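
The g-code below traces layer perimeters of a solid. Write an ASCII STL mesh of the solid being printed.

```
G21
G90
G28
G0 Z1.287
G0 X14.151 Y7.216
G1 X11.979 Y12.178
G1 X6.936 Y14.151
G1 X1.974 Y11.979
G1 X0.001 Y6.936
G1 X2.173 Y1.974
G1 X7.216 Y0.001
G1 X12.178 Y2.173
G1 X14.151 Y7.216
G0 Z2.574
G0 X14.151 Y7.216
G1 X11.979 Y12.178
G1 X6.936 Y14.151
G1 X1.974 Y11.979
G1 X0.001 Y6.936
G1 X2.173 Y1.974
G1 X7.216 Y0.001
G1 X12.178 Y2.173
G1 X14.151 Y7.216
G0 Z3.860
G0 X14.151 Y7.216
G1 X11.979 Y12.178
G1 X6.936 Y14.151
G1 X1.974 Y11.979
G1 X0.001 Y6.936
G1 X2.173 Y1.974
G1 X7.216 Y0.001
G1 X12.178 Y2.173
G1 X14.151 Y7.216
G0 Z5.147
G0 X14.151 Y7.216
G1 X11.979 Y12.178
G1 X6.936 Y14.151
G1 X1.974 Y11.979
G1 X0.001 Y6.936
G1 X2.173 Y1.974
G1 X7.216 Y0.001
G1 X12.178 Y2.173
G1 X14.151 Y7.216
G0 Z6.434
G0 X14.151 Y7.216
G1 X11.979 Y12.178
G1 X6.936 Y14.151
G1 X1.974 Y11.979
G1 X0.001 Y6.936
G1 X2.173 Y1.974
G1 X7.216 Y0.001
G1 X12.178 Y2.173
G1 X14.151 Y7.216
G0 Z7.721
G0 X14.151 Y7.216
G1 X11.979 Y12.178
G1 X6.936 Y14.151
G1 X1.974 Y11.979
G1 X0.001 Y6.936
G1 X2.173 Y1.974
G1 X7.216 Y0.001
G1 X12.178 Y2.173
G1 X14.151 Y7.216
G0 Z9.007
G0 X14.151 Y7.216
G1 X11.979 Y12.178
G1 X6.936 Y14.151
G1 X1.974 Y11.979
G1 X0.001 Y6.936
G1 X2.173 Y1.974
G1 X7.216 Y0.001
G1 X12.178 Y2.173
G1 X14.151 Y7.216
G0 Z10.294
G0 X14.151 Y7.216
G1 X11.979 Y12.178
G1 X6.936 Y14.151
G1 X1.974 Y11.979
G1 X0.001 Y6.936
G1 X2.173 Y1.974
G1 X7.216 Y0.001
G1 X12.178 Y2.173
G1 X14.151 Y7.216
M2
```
solid part
  facet normal 0.0000 0.0000 -1.0000
    outer loop
      vertex 6.936 14.151 0.000
      vertex 11.979 12.178 0.000
      vertex 14.151 7.216 0.000
    endloop
  endfacet
  facet normal 0.0000 0.0000 -1.0000
    outer loop
      vertex 1.974 11.979 0.000
      vertex 6.936 14.151 0.000
      vertex 14.151 7.216 0.000
    endloop
  endfacet
  facet normal 0.0000 0.0000 -1.0000
    outer loop
      vertex 0.001 6.936 0.000
      vertex 1.974 11.979 0.000
      vertex 14.151 7.216 0.000
    endloop
  endfacet
  facet normal 0.0000 0.0000 -1.0000
    outer loop
      vertex 2.173 1.974 0.000
      vertex 0.001 6.936 0.000
      vertex 14.151 7.216 0.000
    endloop
  endfacet
  facet normal 0.0000 0.0000 -1.0000
    outer loop
      vertex 7.216 0.001 0.000
      vertex 2.173 1.974 0.000
      vertex 14.151 7.216 0.000
    endloop
  endfacet
  facet normal 0.0000 0.0000 -1.0000
    outer loop
      vertex 12.178 2.173 0.000
      vertex 7.216 0.001 0.000
      vertex 14.151 7.216 0.000
    endloop
  endfacet
  facet normal 0.0000 0.0000 1.0000
    outer loop
      vertex 14.151 7.216 10.294
      vertex 11.979 12.178 10.294
      vertex 6.936 14.151 10.294
    endloop
  endfacet
  facet normal 0.0000 0.0000 1.0000
    outer loop
      vertex 14.151 7.216 10.294
      vertex 6.936 14.151 10.294
      vertex 1.974 11.979 10.294
    endloop
  endfacet
  facet normal 0.0000 0.0000 1.0000
    outer loop
      vertex 14.151 7.216 10.294
      vertex 1.974 11.979 10.294
      vertex 0.001 6.936 10.294
    endloop
  endfacet
  facet normal 0.0000 0.0000 1.0000
    outer loop
      vertex 14.151 7.216 10.294
      vertex 0.001 6.936 10.294
      vertex 2.173 1.974 10.294
    endloop
  endfacet
  facet normal 0.0000 0.0000 1.0000
    outer loop
      vertex 14.151 7.216 10.294
      vertex 2.173 1.974 10.294
      vertex 7.216 0.001 10.294
    endloop
  endfacet
  facet normal 0.0000 0.0000 1.0000
    outer loop
      vertex 14.151 7.216 10.294
      vertex 7.216 0.001 10.294
      vertex 12.178 2.173 10.294
    endloop
  endfacet
  facet normal 0.9161 0.4010 0.0000
    outer loop
      vertex 14.151 7.216 0.000
      vertex 11.979 12.178 0.000
      vertex 11.979 12.178 10.294
    endloop
  endfacet
  facet normal 0.9161 0.4010 0.0000
    outer loop
      vertex 14.151 7.216 0.000
      vertex 11.979 12.178 10.294
      vertex 14.151 7.216 10.294
    endloop
  endfacet
  facet normal 0.3643 0.9313 0.0000
    outer loop
      vertex 11.979 12.178 0.000
      vertex 6.936 14.151 0.000
      vertex 6.936 14.151 10.294
    endloop
  endfacet
  facet normal 0.3643 0.9313 0.0000
    outer loop
      vertex 11.979 12.178 0.000
      vertex 6.936 14.151 10.294
      vertex 11.979 12.178 10.294
    endloop
  endfacet
  facet normal -0.4010 0.9161 0.0000
    outer loop
      vertex 6.936 14.151 0.000
      vertex 1.974 11.979 0.000
      vertex 1.974 11.979 10.294
    endloop
  endfacet
  facet normal -0.4010 0.9161 0.0000
    outer loop
      vertex 6.936 14.151 0.000
      vertex 1.974 11.979 10.294
      vertex 6.936 14.151 10.294
    endloop
  endfacet
  facet normal -0.9313 0.3643 0.0000
    outer loop
      vertex 1.974 11.979 0.000
      vertex 0.001 6.936 0.000
      vertex 0.001 6.936 10.294
    endloop
  endfacet
  facet normal -0.9313 0.3643 0.0000
    outer loop
      vertex 1.974 11.979 0.000
      vertex 0.001 6.936 10.294
      vertex 1.974 11.979 10.294
    endloop
  endfacet
  facet normal -0.9161 -0.4010 0.0000
    outer loop
      vertex 0.001 6.936 0.000
      vertex 2.173 1.974 0.000
      vertex 2.173 1.974 10.294
    endloop
  endfacet
  facet normal -0.9161 -0.4010 0.0000
    outer loop
      vertex 0.001 6.936 0.000
      vertex 2.173 1.974 10.294
      vertex 0.001 6.936 10.294
    endloop
  endfacet
  facet normal -0.3643 -0.9313 0.0000
    outer loop
      vertex 2.173 1.974 0.000
      vertex 7.216 0.001 0.000
      vertex 7.216 0.001 10.294
    endloop
  endfacet
  facet normal -0.3643 -0.9313 0.0000
    outer loop
      vertex 2.173 1.974 0.000
      vertex 7.216 0.001 10.294
      vertex 2.173 1.974 10.294
    endloop
  endfacet
  facet normal 0.4010 -0.9161 0.0000
    outer loop
      vertex 7.216 0.001 0.000
      vertex 12.178 2.173 0.000
      vertex 12.178 2.173 10.294
    endloop
  endfacet
  facet normal 0.4010 -0.9161 0.0000
    outer loop
      vertex 7.216 0.001 0.000
      vertex 12.178 2.173 10.294
      vertex 7.216 0.001 10.294
    endloop
  endfacet
  facet normal 0.9313 -0.3643 0.0000
    outer loop
      vertex 12.178 2.173 0.000
      vertex 14.151 7.216 0.000
      vertex 14.151 7.216 10.294
    endloop
  endfacet
  facet normal 0.9313 -0.3643 0.0000
    outer loop
      vertex 12.178 2.173 0.000
      vertex 14.151 7.216 10.294
      vertex 12.178 2.173 10.294
    endloop
  endfacet
endsolid part

The G0 Z moves step by Δz≈1.287 mm. Every layer's G1 loop is the same polygon, so the solid is a straight extrusion of it from z=0 to z≈10.3. Closing with flat bottom and top caps and triangulating gives 28 facets — a regular 8-sided prism (a cylinder approximated with 8 flat sides), circumscribed radius ≈ 7.08 mm, height ≈ 10.3 mm.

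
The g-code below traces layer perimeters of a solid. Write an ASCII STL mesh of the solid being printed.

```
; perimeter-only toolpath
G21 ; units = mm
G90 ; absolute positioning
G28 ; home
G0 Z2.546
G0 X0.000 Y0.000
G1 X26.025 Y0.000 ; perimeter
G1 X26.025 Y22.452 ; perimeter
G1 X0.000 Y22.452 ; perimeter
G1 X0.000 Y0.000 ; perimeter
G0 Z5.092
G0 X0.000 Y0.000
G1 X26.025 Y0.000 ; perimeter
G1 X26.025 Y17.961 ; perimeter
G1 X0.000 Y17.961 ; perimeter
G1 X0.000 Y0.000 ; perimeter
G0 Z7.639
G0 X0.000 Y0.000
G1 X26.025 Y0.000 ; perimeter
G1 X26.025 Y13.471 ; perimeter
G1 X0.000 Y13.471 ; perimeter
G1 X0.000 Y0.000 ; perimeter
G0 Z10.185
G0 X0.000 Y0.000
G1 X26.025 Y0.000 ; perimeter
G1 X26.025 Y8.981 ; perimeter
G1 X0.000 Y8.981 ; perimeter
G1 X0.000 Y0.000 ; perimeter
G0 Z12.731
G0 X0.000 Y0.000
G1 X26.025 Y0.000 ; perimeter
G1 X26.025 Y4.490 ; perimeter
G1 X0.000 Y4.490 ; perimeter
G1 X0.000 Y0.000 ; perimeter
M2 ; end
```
solid part
  facet normal 0.0000 0.0000 -1.0000
    outer loop
      vertex 26.025 26.942 0.000
      vertex 26.025 0.000 0.000
      vertex 0.000 0.000 0.000
    endloop
  endfacet
  facet normal 0.0000 0.0000 -1.0000
    outer loop
      vertex 0.000 26.942 0.000
      vertex 26.025 26.942 0.000
      vertex 0.000 0.000 0.000
    endloop
  endfacet
  facet normal 0.0000 -1.0000 0.0000
    outer loop
      vertex 0.000 0.000 0.000
      vertex 26.025 0.000 0.000
      vertex 26.025 0.000 15.277
    endloop
  endfacet
  facet normal 0.0000 -1.0000 0.0000
    outer loop
      vertex 0.000 0.000 0.000
      vertex 26.025 0.000 15.277
      vertex 0.000 0.000 15.277
    endloop
  endfacet
  facet normal 0.0000 0.4933 0.8699
    outer loop
      vertex 0.000 0.000 15.277
      vertex 26.025 0.000 15.277
      vertex 26.025 26.942 0.000
    endloop
  endfacet
  facet normal 0.0000 0.4933 0.8699
    outer loop
      vertex 0.000 0.000 15.277
      vertex 26.025 26.942 0.000
      vertex 0.000 26.942 0.000
    endloop
  endfacet
  facet normal -1.0000 0.0000 0.0000
    outer loop
      vertex 0.000 0.000 15.277
      vertex 0.000 26.942 0.000
      vertex 0.000 0.000 0.000
    endloop
  endfacet
  facet normal 1.0000 0.0000 0.0000
    outer loop
      vertex 26.025 0.000 0.000
      vertex 26.025 26.942 0.000
      vertex 26.025 0.000 15.277
    endloop
  endfacet
endsolid part

The G0 Z moves step by Δz≈2.546 mm. The G1 loops shrink linearly with z, so the solid tapers from its base footprint up to z≈15.3. Closing with a flat bottom cap and the tapered top and triangulating gives 8 facets — a wedge (ramp): 26 × 26.9 mm base, rising to 15.3 mm along the y=0 edge and sloping linearly to z=0 at y=26.9.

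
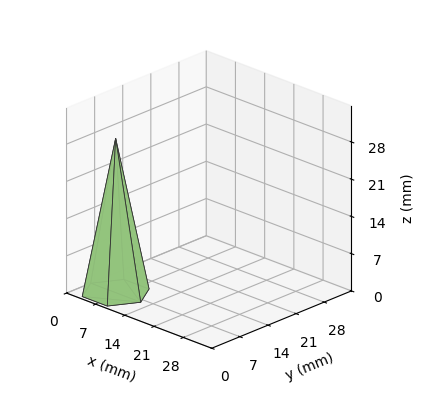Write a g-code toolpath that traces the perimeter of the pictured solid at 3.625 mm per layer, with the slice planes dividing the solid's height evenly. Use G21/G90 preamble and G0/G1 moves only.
Reading the render: the shape is a regular 6-sided pyramid, base circumscribed radius ≈ 6 mm, apex at z ≈ 29 mm (dimensions read to the nearest mm from the axis ticks). For the g-code, the solid's height is divided into equal slices at the stated Δz and each level perimeter traced with G1 moves after a G0 lift.

; perimeter-only toolpath
G21 ; units = mm
G90 ; absolute positioning
G28 ; home
; layer 1
G0 Z3.625
G0 X11.250 Y6.000
G1 X8.625 Y10.546
G1 X3.375 Y10.546
G1 X0.750 Y6.000
G1 X3.375 Y1.454
G1 X8.625 Y1.454
G1 X11.250 Y6.000
; layer 2
G0 Z7.250
G0 X10.500 Y6.000
G1 X8.250 Y9.897
G1 X3.750 Y9.897
G1 X1.500 Y6.000
G1 X3.750 Y2.103
G1 X8.250 Y2.103
G1 X10.500 Y6.000
; layer 3
G0 Z10.875
G0 X9.750 Y6.000
G1 X7.875 Y9.247
G1 X4.125 Y9.247
G1 X2.250 Y6.000
G1 X4.125 Y2.752
G1 X7.875 Y2.752
G1 X9.750 Y6.000
; layer 4
G0 Z14.500
G0 X9.000 Y6.000
G1 X7.500 Y8.598
G1 X4.500 Y8.598
G1 X3.000 Y6.000
G1 X4.500 Y3.402
G1 X7.500 Y3.402
G1 X9.000 Y6.000
; layer 5
G0 Z18.125
G0 X8.250 Y6.000
G1 X7.125 Y7.949
G1 X4.875 Y7.949
G1 X3.750 Y6.000
G1 X4.875 Y4.051
G1 X7.125 Y4.051
G1 X8.250 Y6.000
; layer 6
G0 Z21.750
G0 X7.500 Y6.000
G1 X6.750 Y7.299
G1 X5.250 Y7.299
G1 X4.500 Y6.000
G1 X5.250 Y4.701
G1 X6.750 Y4.701
G1 X7.500 Y6.000
; layer 7
G0 Z25.375
G0 X6.750 Y6.000
G1 X6.375 Y6.649
G1 X5.625 Y6.649
G1 X5.250 Y6.000
G1 X5.625 Y5.351
G1 X6.375 Y5.351
G1 X6.750 Y6.000
M2 ; end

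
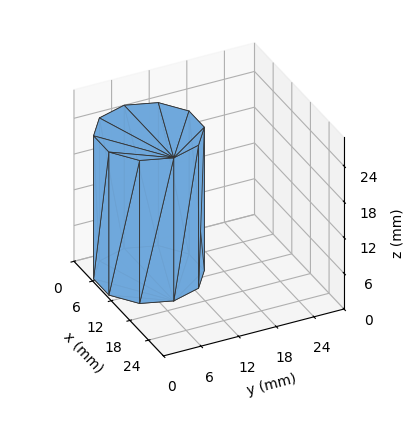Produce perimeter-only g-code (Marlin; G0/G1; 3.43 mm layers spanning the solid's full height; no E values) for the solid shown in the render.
Reading the render: the shape is a regular 10-sided prism (a cylinder approximated with 10 flat sides), circumscribed radius ≈ 8 mm, height ≈ 24 mm (dimensions read to the nearest mm from the axis ticks). For the g-code, the solid's height is divided into equal slices at the stated Δz and each level perimeter traced with G1 moves after a G0 lift.

; perimeter-only toolpath
G21 ; units = mm
G90 ; absolute positioning
G28 ; home
; layer 1
G0 Z3.43
G0 X16.00 Y8.00
G1 X14.47 Y12.70
G1 X10.47 Y15.61
G1 X5.53 Y15.61
G1 X1.53 Y12.70
G1 X0.00 Y8.00
G1 X1.53 Y3.30
G1 X5.53 Y0.39
G1 X10.47 Y0.39
G1 X14.47 Y3.30
G1 X16.00 Y8.00
; layer 2
G0 Z6.86
G0 X16.00 Y8.00
G1 X14.47 Y12.70
G1 X10.47 Y15.61
G1 X5.53 Y15.61
G1 X1.53 Y12.70
G1 X0.00 Y8.00
G1 X1.53 Y3.30
G1 X5.53 Y0.39
G1 X10.47 Y0.39
G1 X14.47 Y3.30
G1 X16.00 Y8.00
; layer 3
G0 Z10.29
G0 X16.00 Y8.00
G1 X14.47 Y12.70
G1 X10.47 Y15.61
G1 X5.53 Y15.61
G1 X1.53 Y12.70
G1 X0.00 Y8.00
G1 X1.53 Y3.30
G1 X5.53 Y0.39
G1 X10.47 Y0.39
G1 X14.47 Y3.30
G1 X16.00 Y8.00
; layer 4
G0 Z13.71
G0 X16.00 Y8.00
G1 X14.47 Y12.70
G1 X10.47 Y15.61
G1 X5.53 Y15.61
G1 X1.53 Y12.70
G1 X0.00 Y8.00
G1 X1.53 Y3.30
G1 X5.53 Y0.39
G1 X10.47 Y0.39
G1 X14.47 Y3.30
G1 X16.00 Y8.00
; layer 5
G0 Z17.14
G0 X16.00 Y8.00
G1 X14.47 Y12.70
G1 X10.47 Y15.61
G1 X5.53 Y15.61
G1 X1.53 Y12.70
G1 X0.00 Y8.00
G1 X1.53 Y3.30
G1 X5.53 Y0.39
G1 X10.47 Y0.39
G1 X14.47 Y3.30
G1 X16.00 Y8.00
; layer 6
G0 Z20.57
G0 X16.00 Y8.00
G1 X14.47 Y12.70
G1 X10.47 Y15.61
G1 X5.53 Y15.61
G1 X1.53 Y12.70
G1 X0.00 Y8.00
G1 X1.53 Y3.30
G1 X5.53 Y0.39
G1 X10.47 Y0.39
G1 X14.47 Y3.30
G1 X16.00 Y8.00
; layer 7
G0 Z24.00
G0 X16.00 Y8.00
G1 X14.47 Y12.70
G1 X10.47 Y15.61
G1 X5.53 Y15.61
G1 X1.53 Y12.70
G1 X0.00 Y8.00
G1 X1.53 Y3.30
G1 X5.53 Y0.39
G1 X10.47 Y0.39
G1 X14.47 Y3.30
G1 X16.00 Y8.00
M2 ; end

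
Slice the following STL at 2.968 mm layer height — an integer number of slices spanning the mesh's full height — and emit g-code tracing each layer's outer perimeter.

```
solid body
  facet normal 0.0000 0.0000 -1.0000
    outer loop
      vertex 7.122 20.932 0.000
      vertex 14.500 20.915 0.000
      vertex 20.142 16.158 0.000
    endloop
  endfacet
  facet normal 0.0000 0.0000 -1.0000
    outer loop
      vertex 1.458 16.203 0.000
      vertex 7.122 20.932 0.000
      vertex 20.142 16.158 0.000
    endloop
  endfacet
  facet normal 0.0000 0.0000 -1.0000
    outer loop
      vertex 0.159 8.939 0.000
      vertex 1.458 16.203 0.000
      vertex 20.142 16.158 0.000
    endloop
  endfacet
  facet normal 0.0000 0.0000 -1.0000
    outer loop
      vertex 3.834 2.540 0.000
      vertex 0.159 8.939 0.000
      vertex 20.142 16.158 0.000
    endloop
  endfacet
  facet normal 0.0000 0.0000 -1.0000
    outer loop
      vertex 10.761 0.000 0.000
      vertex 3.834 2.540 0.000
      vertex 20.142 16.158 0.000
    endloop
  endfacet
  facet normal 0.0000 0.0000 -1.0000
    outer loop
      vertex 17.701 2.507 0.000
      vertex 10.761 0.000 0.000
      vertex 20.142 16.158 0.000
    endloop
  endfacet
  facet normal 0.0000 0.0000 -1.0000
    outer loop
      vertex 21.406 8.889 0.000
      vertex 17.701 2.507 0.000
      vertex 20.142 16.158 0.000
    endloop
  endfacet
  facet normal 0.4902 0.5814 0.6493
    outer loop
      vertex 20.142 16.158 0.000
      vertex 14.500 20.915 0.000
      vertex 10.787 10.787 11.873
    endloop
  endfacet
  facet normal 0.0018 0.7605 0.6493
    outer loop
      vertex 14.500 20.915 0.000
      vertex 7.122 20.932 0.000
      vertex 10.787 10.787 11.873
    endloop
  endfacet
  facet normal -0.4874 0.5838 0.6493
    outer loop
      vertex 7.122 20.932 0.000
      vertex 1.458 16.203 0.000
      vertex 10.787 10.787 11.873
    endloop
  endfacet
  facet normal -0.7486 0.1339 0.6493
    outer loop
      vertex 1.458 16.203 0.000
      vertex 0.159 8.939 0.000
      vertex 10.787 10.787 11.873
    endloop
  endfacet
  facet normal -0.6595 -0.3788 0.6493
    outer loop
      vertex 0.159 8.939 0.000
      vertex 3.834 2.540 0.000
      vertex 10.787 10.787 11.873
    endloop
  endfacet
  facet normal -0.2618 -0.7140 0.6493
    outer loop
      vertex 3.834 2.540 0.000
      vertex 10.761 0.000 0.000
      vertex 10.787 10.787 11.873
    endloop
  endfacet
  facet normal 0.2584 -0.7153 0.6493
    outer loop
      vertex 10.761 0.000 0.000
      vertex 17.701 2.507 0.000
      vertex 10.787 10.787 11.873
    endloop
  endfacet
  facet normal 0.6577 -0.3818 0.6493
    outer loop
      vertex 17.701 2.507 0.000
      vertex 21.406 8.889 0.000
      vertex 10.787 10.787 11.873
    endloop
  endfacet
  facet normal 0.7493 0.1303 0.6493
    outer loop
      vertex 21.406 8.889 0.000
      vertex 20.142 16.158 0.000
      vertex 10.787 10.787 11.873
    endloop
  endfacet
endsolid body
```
; perimeter-only toolpath
G21 ; units = mm
G90 ; absolute positioning
G28 ; home
; layer 1
G0 Z2.968
G0 X17.803 Y14.815
G1 X13.572 Y18.383
G1 X8.038 Y18.396
G1 X3.790 Y14.849
G1 X2.816 Y9.401
G1 X5.572 Y4.602
G1 X10.768 Y2.697
G1 X15.973 Y4.577
G1 X18.751 Y9.364
G1 X17.803 Y14.815
; layer 2
G0 Z5.936
G0 X15.465 Y13.473
G1 X12.643 Y15.851
G1 X8.954 Y15.860
G1 X6.123 Y13.495
G1 X5.473 Y9.863
G1 X7.311 Y6.664
G1 X10.774 Y5.394
G1 X14.244 Y6.647
G1 X16.096 Y9.838
G1 X15.465 Y13.473
; layer 3
G0 Z8.905
G0 X13.126 Y12.130
G1 X11.715 Y13.319
G1 X9.871 Y13.323
G1 X8.455 Y12.141
G1 X8.130 Y10.325
G1 X9.049 Y8.725
G1 X10.780 Y8.090
G1 X12.516 Y8.717
G1 X13.442 Y10.312
G1 X13.126 Y12.130
M2 ; end

The solid is a regular 9-sided pyramid, base circumscribed radius ≈ 10.8 mm, apex at z ≈ 11.9 mm. Slicing at Δz = 2.968 mm — 4 equal slices spanning the solid's height, so layer i sits at z = i·h/4 — gives 3 non-empty perimeters. Each is a 9-segment closed polygon; G0 lifts to the layer z and rapids to the start vertex, then G1 traces the edges. The cross-section shrinks linearly with z (the slice at the apex is degenerate and omitted).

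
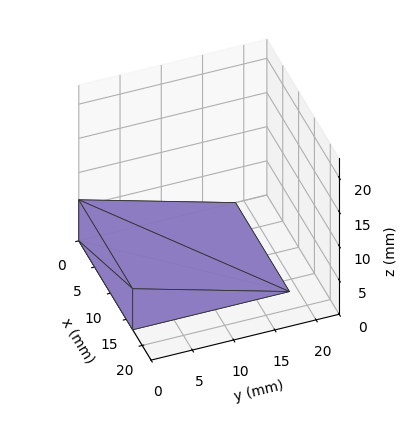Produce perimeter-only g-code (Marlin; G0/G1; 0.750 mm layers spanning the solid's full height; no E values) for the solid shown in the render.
Reading the render: the shape is a wedge (ramp): 17 × 19 mm base, rising to 6 mm along the y=0 edge and sloping linearly to z=0 at y=19 (dimensions read to the nearest mm from the axis ticks). For the g-code, the solid's height is divided into equal slices at the stated Δz and each level perimeter traced with G1 moves after a G0 lift.

; perimeter-only toolpath
G21 ; units = mm
G90 ; absolute positioning
G28 ; home
; layer 1
G0 Z0.750
G0 X0.000 Y0.000
G1 X17.000 Y0.000
G1 X17.000 Y16.625
G1 X0.000 Y16.625
G1 X0.000 Y0.000
; layer 2
G0 Z1.500
G0 X0.000 Y0.000
G1 X17.000 Y0.000
G1 X17.000 Y14.250
G1 X0.000 Y14.250
G1 X0.000 Y0.000
; layer 3
G0 Z2.250
G0 X0.000 Y0.000
G1 X17.000 Y0.000
G1 X17.000 Y11.875
G1 X0.000 Y11.875
G1 X0.000 Y0.000
; layer 4
G0 Z3.000
G0 X0.000 Y0.000
G1 X17.000 Y0.000
G1 X17.000 Y9.500
G1 X0.000 Y9.500
G1 X0.000 Y0.000
; layer 5
G0 Z3.750
G0 X0.000 Y0.000
G1 X17.000 Y0.000
G1 X17.000 Y7.125
G1 X0.000 Y7.125
G1 X0.000 Y0.000
; layer 6
G0 Z4.500
G0 X0.000 Y0.000
G1 X17.000 Y0.000
G1 X17.000 Y4.750
G1 X0.000 Y4.750
G1 X0.000 Y0.000
; layer 7
G0 Z5.250
G0 X0.000 Y0.000
G1 X17.000 Y0.000
G1 X17.000 Y2.375
G1 X0.000 Y2.375
G1 X0.000 Y0.000
M2 ; end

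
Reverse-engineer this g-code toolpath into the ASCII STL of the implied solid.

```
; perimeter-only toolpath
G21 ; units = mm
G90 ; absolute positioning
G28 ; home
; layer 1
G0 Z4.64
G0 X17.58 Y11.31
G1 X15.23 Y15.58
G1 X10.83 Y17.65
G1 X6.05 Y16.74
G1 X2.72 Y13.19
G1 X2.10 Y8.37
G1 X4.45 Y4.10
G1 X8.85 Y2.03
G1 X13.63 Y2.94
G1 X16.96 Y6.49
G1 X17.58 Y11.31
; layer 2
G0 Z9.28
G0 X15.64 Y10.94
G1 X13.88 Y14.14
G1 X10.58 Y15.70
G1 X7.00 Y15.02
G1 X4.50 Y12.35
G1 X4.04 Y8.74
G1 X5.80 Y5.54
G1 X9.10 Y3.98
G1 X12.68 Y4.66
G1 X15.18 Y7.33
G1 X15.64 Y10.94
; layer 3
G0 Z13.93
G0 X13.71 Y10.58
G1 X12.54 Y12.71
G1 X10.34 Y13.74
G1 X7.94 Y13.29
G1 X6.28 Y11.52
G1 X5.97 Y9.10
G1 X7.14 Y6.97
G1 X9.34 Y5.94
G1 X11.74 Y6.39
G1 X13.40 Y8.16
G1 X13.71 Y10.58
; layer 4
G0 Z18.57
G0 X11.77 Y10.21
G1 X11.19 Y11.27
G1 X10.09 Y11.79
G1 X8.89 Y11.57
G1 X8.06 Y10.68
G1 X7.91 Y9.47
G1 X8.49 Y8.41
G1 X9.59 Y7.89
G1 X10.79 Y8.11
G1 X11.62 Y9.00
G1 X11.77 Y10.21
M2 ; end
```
solid part
  facet normal 0.0000 0.0000 -1.0000
    outer loop
      vertex 11.08 19.60 0.00
      vertex 16.58 17.01 0.00
      vertex 19.51 11.68 0.00
    endloop
  endfacet
  facet normal 0.0000 0.0000 -1.0000
    outer loop
      vertex 5.10 18.47 0.00
      vertex 11.08 19.60 0.00
      vertex 19.51 11.68 0.00
    endloop
  endfacet
  facet normal 0.0000 0.0000 -1.0000
    outer loop
      vertex 0.94 14.03 0.00
      vertex 5.10 18.47 0.00
      vertex 19.51 11.68 0.00
    endloop
  endfacet
  facet normal 0.0000 0.0000 -1.0000
    outer loop
      vertex 0.17 8.00 0.00
      vertex 0.94 14.03 0.00
      vertex 19.51 11.68 0.00
    endloop
  endfacet
  facet normal 0.0000 0.0000 -1.0000
    outer loop
      vertex 3.10 2.67 0.00
      vertex 0.17 8.00 0.00
      vertex 19.51 11.68 0.00
    endloop
  endfacet
  facet normal 0.0000 0.0000 -1.0000
    outer loop
      vertex 8.60 0.08 0.00
      vertex 3.10 2.67 0.00
      vertex 19.51 11.68 0.00
    endloop
  endfacet
  facet normal 0.0000 0.0000 -1.0000
    outer loop
      vertex 14.58 1.21 0.00
      vertex 8.60 0.08 0.00
      vertex 19.51 11.68 0.00
    endloop
  endfacet
  facet normal 0.0000 0.0000 -1.0000
    outer loop
      vertex 18.74 5.65 0.00
      vertex 14.58 1.21 0.00
      vertex 19.51 11.68 0.00
    endloop
  endfacet
  facet normal 0.8127 0.4468 0.3740
    outer loop
      vertex 19.51 11.68 0.00
      vertex 16.58 17.01 0.00
      vertex 9.84 9.84 23.21
    endloop
  endfacet
  facet normal 0.3951 0.8391 0.3739
    outer loop
      vertex 16.58 17.01 0.00
      vertex 11.08 19.60 0.00
      vertex 9.84 9.84 23.21
    endloop
  endfacet
  facet normal -0.1722 0.9113 0.3740
    outer loop
      vertex 11.08 19.60 0.00
      vertex 5.10 18.47 0.00
      vertex 9.84 9.84 23.21
    endloop
  endfacet
  facet normal -0.6768 0.6341 0.3740
    outer loop
      vertex 5.10 18.47 0.00
      vertex 0.94 14.03 0.00
      vertex 9.84 9.84 23.21
    endloop
  endfacet
  facet normal -0.9200 0.1175 0.3740
    outer loop
      vertex 0.94 14.03 0.00
      vertex 0.17 8.00 0.00
      vertex 9.84 9.84 23.21
    endloop
  endfacet
  facet normal -0.8127 -0.4468 0.3740
    outer loop
      vertex 0.17 8.00 0.00
      vertex 3.10 2.67 0.00
      vertex 9.84 9.84 23.21
    endloop
  endfacet
  facet normal -0.3951 -0.8391 0.3739
    outer loop
      vertex 3.10 2.67 0.00
      vertex 8.60 0.08 0.00
      vertex 9.84 9.84 23.21
    endloop
  endfacet
  facet normal 0.1722 -0.9113 0.3740
    outer loop
      vertex 8.60 0.08 0.00
      vertex 14.58 1.21 0.00
      vertex 9.84 9.84 23.21
    endloop
  endfacet
  facet normal 0.6768 -0.6341 0.3740
    outer loop
      vertex 14.58 1.21 0.00
      vertex 18.74 5.65 0.00
      vertex 9.84 9.84 23.21
    endloop
  endfacet
  facet normal 0.9200 -0.1175 0.3740
    outer loop
      vertex 18.74 5.65 0.00
      vertex 19.51 11.68 0.00
      vertex 9.84 9.84 23.21
    endloop
  endfacet
endsolid part

The G0 Z moves step by Δz≈4.64 mm. The G1 loops shrink linearly with z, so the solid tapers from its base footprint up to z≈23.2. Closing with a flat bottom cap and the tapered top and triangulating gives 18 facets — a regular 10-sided pyramid, base circumscribed radius ≈ 9.84 mm, apex at z ≈ 23.2 mm.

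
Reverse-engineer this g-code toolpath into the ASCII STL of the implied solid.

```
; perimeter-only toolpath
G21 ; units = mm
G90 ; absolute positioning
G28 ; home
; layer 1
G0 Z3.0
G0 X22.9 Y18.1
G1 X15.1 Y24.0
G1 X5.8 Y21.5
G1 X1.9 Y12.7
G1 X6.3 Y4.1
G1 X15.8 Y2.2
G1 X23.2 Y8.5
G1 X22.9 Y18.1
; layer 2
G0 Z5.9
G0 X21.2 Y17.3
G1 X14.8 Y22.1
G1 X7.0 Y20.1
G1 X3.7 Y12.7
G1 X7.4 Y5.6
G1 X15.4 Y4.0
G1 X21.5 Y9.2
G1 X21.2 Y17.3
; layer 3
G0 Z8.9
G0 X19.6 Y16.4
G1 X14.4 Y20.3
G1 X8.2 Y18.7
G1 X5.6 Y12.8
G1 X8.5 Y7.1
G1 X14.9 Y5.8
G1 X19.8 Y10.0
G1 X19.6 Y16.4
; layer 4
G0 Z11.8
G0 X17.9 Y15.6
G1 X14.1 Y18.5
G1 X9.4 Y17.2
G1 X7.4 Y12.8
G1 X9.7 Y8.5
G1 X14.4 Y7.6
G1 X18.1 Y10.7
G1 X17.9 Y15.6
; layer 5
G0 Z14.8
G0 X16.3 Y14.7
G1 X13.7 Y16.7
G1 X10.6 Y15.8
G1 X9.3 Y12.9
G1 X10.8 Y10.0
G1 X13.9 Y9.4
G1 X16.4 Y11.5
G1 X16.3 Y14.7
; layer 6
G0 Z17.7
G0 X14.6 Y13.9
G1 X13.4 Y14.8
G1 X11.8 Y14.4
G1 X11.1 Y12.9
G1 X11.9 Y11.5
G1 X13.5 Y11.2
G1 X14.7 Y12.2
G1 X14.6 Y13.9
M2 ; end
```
solid part
  facet normal 0.0000 0.0000 -1.0000
    outer loop
      vertex 4.6 22.9 0.0
      vertex 15.5 25.8 0.0
      vertex 24.5 19.0 0.0
    endloop
  endfacet
  facet normal 0.0000 0.0000 -1.0000
    outer loop
      vertex 0.0 12.6 0.0
      vertex 4.6 22.9 0.0
      vertex 24.5 19.0 0.0
    endloop
  endfacet
  facet normal 0.0000 0.0000 -1.0000
    outer loop
      vertex 5.2 2.6 0.0
      vertex 0.0 12.6 0.0
      vertex 24.5 19.0 0.0
    endloop
  endfacet
  facet normal 0.0000 0.0000 -1.0000
    outer loop
      vertex 16.3 0.4 0.0
      vertex 5.2 2.6 0.0
      vertex 24.5 19.0 0.0
    endloop
  endfacet
  facet normal 0.0000 0.0000 -1.0000
    outer loop
      vertex 24.9 7.7 0.0
      vertex 16.3 0.4 0.0
      vertex 24.5 19.0 0.0
    endloop
  endfacet
  facet normal 0.5246 0.6943 0.4927
    outer loop
      vertex 24.5 19.0 0.0
      vertex 15.5 25.8 0.0
      vertex 13.0 13.0 20.7
    endloop
  endfacet
  facet normal -0.2237 0.8408 0.4929
    outer loop
      vertex 15.5 25.8 0.0
      vertex 4.6 22.9 0.0
      vertex 13.0 13.0 20.7
    endloop
  endfacet
  facet normal -0.7948 0.3549 0.4923
    outer loop
      vertex 4.6 22.9 0.0
      vertex 0.0 12.6 0.0
      vertex 13.0 13.0 20.7
    endloop
  endfacet
  facet normal -0.7721 -0.4015 0.4926
    outer loop
      vertex 0.0 12.6 0.0
      vertex 5.2 2.6 0.0
      vertex 13.0 13.0 20.7
    endloop
  endfacet
  facet normal -0.1692 -0.8536 0.4926
    outer loop
      vertex 5.2 2.6 0.0
      vertex 16.3 0.4 0.0
      vertex 13.0 13.0 20.7
    endloop
  endfacet
  facet normal 0.5629 -0.6631 0.4934
    outer loop
      vertex 16.3 0.4 0.0
      vertex 24.9 7.7 0.0
      vertex 13.0 13.0 20.7
    endloop
  endfacet
  facet normal 0.8699 0.0308 0.4922
    outer loop
      vertex 24.9 7.7 0.0
      vertex 24.5 19.0 0.0
      vertex 13.0 13.0 20.7
    endloop
  endfacet
endsolid part

The G0 Z moves step by Δz≈3.0 mm. The G1 loops shrink linearly with z, so the solid tapers from its base footprint up to z≈20.7. Closing with a flat bottom cap and the tapered top and triangulating gives 12 facets — a regular 7-sided pyramid, base circumscribed radius ≈ 13 mm, apex at z ≈ 20.7 mm.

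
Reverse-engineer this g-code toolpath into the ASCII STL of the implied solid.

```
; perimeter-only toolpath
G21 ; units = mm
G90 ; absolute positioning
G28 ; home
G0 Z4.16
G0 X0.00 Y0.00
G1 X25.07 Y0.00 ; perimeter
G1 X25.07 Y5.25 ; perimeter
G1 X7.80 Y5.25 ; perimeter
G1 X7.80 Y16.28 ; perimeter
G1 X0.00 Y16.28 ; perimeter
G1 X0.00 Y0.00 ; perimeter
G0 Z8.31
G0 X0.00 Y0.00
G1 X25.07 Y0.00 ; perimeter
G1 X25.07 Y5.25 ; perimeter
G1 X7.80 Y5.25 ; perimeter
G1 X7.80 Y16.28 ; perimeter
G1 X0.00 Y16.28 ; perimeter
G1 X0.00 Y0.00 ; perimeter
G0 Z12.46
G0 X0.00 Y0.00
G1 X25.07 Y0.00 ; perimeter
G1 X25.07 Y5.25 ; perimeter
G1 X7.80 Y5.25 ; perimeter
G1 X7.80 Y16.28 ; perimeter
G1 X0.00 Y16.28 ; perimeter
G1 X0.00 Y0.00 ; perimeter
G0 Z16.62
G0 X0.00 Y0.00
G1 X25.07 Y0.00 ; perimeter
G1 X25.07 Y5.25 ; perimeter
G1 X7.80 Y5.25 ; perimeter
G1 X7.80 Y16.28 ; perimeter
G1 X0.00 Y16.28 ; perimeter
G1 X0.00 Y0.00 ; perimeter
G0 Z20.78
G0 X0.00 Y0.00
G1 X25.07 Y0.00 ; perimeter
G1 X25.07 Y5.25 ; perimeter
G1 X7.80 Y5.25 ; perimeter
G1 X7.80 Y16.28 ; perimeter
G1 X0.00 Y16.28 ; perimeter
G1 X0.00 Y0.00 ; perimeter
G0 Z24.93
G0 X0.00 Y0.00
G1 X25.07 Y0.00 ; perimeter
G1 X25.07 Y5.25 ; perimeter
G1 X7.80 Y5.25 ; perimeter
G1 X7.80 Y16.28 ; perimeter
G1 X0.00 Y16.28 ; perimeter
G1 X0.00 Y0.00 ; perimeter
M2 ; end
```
solid part
  facet normal 0.0000 0.0000 -1.0000
    outer loop
      vertex 25.07 5.25 0.00
      vertex 25.07 0.00 0.00
      vertex 0.00 0.00 0.00
    endloop
  endfacet
  facet normal 0.0000 0.0000 -1.0000
    outer loop
      vertex 7.80 5.25 0.00
      vertex 25.07 5.25 0.00
      vertex 0.00 0.00 0.00
    endloop
  endfacet
  facet normal 0.0000 0.0000 -1.0000
    outer loop
      vertex 7.80 16.28 0.00
      vertex 7.80 5.25 0.00
      vertex 0.00 0.00 0.00
    endloop
  endfacet
  facet normal 0.0000 0.0000 -1.0000
    outer loop
      vertex 0.00 16.28 0.00
      vertex 7.80 16.28 0.00
      vertex 0.00 0.00 0.00
    endloop
  endfacet
  facet normal 0.0000 0.0000 1.0000
    outer loop
      vertex 0.00 0.00 24.93
      vertex 25.07 0.00 24.93
      vertex 25.07 5.25 24.93
    endloop
  endfacet
  facet normal 0.0000 0.0000 1.0000
    outer loop
      vertex 0.00 0.00 24.93
      vertex 25.07 5.25 24.93
      vertex 7.80 5.25 24.93
    endloop
  endfacet
  facet normal 0.0000 0.0000 1.0000
    outer loop
      vertex 0.00 0.00 24.93
      vertex 7.80 5.25 24.93
      vertex 7.80 16.28 24.93
    endloop
  endfacet
  facet normal 0.0000 0.0000 1.0000
    outer loop
      vertex 0.00 0.00 24.93
      vertex 7.80 16.28 24.93
      vertex 0.00 16.28 24.93
    endloop
  endfacet
  facet normal 0.0000 -1.0000 0.0000
    outer loop
      vertex 0.00 0.00 0.00
      vertex 25.07 0.00 0.00
      vertex 25.07 0.00 24.93
    endloop
  endfacet
  facet normal 0.0000 -1.0000 0.0000
    outer loop
      vertex 0.00 0.00 0.00
      vertex 25.07 0.00 24.93
      vertex 0.00 0.00 24.93
    endloop
  endfacet
  facet normal 1.0000 0.0000 0.0000
    outer loop
      vertex 25.07 0.00 0.00
      vertex 25.07 5.25 0.00
      vertex 25.07 5.25 24.93
    endloop
  endfacet
  facet normal 1.0000 0.0000 0.0000
    outer loop
      vertex 25.07 0.00 0.00
      vertex 25.07 5.25 24.93
      vertex 25.07 0.00 24.93
    endloop
  endfacet
  facet normal 0.0000 1.0000 0.0000
    outer loop
      vertex 25.07 5.25 0.00
      vertex 7.80 5.25 0.00
      vertex 7.80 5.25 24.93
    endloop
  endfacet
  facet normal 0.0000 1.0000 0.0000
    outer loop
      vertex 25.07 5.25 0.00
      vertex 7.80 5.25 24.93
      vertex 25.07 5.25 24.93
    endloop
  endfacet
  facet normal 1.0000 0.0000 0.0000
    outer loop
      vertex 7.80 5.25 0.00
      vertex 7.80 16.28 0.00
      vertex 7.80 16.28 24.93
    endloop
  endfacet
  facet normal 1.0000 0.0000 0.0000
    outer loop
      vertex 7.80 5.25 0.00
      vertex 7.80 16.28 24.93
      vertex 7.80 5.25 24.93
    endloop
  endfacet
  facet normal 0.0000 1.0000 0.0000
    outer loop
      vertex 7.80 16.28 0.00
      vertex 0.00 16.28 0.00
      vertex 0.00 16.28 24.93
    endloop
  endfacet
  facet normal 0.0000 1.0000 0.0000
    outer loop
      vertex 7.80 16.28 0.00
      vertex 0.00 16.28 24.93
      vertex 7.80 16.28 24.93
    endloop
  endfacet
  facet normal -1.0000 0.0000 0.0000
    outer loop
      vertex 0.00 16.28 0.00
      vertex 0.00 0.00 0.00
      vertex 0.00 0.00 24.93
    endloop
  endfacet
  facet normal -1.0000 0.0000 0.0000
    outer loop
      vertex 0.00 16.28 0.00
      vertex 0.00 0.00 24.93
      vertex 0.00 16.28 24.93
    endloop
  endfacet
endsolid part

The G0 Z moves step by Δz≈4.16 mm. Every layer's G1 loop is the same polygon, so the solid is a straight extrusion of it from z=0 to z≈24.9. Closing with flat bottom and top caps and triangulating gives 20 facets — an L-shaped prism: outer 25.1 × 16.3 mm, arm thicknesses ≈ 5.25 mm (horizontal) and 7.8 mm (vertical), extruded 24.9 mm in z.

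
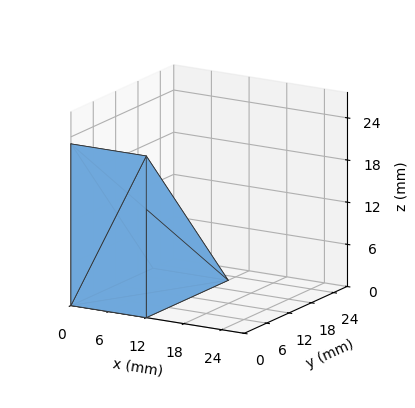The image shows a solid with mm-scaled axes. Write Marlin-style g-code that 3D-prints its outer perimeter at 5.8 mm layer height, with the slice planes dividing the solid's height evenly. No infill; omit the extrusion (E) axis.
Reading the render: the shape is a wedge (ramp): 12 × 22 mm base, rising to 23 mm along the y=0 edge and sloping linearly to z=0 at y=22 (dimensions read to the nearest mm from the axis ticks). For the g-code, the solid's height is divided into equal slices at the stated Δz and each level perimeter traced with G1 moves after a G0 lift.

; perimeter-only toolpath
G21 ; units = mm
G90 ; absolute positioning
G28 ; home
; layer 1
G0 Z5.8
G0 X0.0 Y0.0
G1 X12.0 Y0.0
G1 X12.0 Y16.5
G1 X0.0 Y16.5
G1 X0.0 Y0.0
; layer 2
G0 Z11.5
G0 X0.0 Y0.0
G1 X12.0 Y0.0
G1 X12.0 Y11.0
G1 X0.0 Y11.0
G1 X0.0 Y0.0
; layer 3
G0 Z17.2
G0 X0.0 Y0.0
G1 X12.0 Y0.0
G1 X12.0 Y5.5
G1 X0.0 Y5.5
G1 X0.0 Y0.0
M2 ; end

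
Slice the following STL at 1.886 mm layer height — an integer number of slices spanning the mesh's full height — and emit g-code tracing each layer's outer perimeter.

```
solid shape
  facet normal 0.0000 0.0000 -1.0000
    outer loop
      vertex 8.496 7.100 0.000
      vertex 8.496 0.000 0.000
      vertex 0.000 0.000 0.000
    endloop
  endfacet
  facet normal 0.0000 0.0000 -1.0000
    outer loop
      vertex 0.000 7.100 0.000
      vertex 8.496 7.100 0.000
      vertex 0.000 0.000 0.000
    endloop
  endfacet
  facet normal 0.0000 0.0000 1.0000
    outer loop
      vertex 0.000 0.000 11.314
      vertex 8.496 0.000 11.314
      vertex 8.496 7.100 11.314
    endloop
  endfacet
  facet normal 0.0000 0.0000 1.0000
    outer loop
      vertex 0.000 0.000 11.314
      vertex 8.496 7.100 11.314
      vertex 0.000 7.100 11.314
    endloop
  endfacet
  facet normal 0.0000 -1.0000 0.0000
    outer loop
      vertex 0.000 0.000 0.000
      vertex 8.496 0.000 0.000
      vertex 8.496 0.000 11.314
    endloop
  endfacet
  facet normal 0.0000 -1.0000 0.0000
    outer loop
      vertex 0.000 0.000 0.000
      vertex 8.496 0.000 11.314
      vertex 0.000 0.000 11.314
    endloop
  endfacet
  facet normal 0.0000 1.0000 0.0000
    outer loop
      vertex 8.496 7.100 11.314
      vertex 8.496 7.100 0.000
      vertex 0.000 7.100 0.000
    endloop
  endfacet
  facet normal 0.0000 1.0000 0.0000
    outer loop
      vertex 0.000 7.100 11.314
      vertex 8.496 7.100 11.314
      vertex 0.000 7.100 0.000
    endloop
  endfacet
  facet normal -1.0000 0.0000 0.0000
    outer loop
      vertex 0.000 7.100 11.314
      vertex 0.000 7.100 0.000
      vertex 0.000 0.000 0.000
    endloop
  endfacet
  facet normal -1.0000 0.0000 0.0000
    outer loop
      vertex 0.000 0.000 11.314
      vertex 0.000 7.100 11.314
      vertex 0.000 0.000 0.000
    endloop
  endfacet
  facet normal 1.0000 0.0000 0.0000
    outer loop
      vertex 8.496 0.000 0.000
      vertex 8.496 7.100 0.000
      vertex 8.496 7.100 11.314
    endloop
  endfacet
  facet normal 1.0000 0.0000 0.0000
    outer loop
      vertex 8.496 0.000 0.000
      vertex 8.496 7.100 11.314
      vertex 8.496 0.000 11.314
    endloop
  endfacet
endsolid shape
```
; perimeter-only toolpath
G21 ; units = mm
G90 ; absolute positioning
G28 ; home
; layer 1
G0 Z1.886
G0 X0.000 Y0.000
G1 X8.496 Y0.000
G1 X8.496 Y7.100
G1 X0.000 Y7.100
G1 X0.000 Y0.000
; layer 2
G0 Z3.771
G0 X0.000 Y0.000
G1 X8.496 Y0.000
G1 X8.496 Y7.100
G1 X0.000 Y7.100
G1 X0.000 Y0.000
; layer 3
G0 Z5.657
G0 X0.000 Y0.000
G1 X8.496 Y0.000
G1 X8.496 Y7.100
G1 X0.000 Y7.100
G1 X0.000 Y0.000
; layer 4
G0 Z7.543
G0 X0.000 Y0.000
G1 X8.496 Y0.000
G1 X8.496 Y7.100
G1 X0.000 Y7.100
G1 X0.000 Y0.000
; layer 5
G0 Z9.428
G0 X0.000 Y0.000
G1 X8.496 Y0.000
G1 X8.496 Y7.100
G1 X0.000 Y7.100
G1 X0.000 Y0.000
; layer 6
G0 Z11.314
G0 X0.000 Y0.000
G1 X8.496 Y0.000
G1 X8.496 Y7.100
G1 X0.000 Y7.100
G1 X0.000 Y0.000
M2 ; end

The solid is a rectangular box, roughly 8.5 × 7.1 mm footprint and 11.3 mm tall. Slicing at Δz = 1.886 mm — 6 equal slices spanning the solid's height, so layer i sits at z = i·h/6 — gives 6 non-empty perimeters. Each is a 4-segment closed polygon; G0 lifts to the layer z and rapids to the start vertex, then G1 traces the edges.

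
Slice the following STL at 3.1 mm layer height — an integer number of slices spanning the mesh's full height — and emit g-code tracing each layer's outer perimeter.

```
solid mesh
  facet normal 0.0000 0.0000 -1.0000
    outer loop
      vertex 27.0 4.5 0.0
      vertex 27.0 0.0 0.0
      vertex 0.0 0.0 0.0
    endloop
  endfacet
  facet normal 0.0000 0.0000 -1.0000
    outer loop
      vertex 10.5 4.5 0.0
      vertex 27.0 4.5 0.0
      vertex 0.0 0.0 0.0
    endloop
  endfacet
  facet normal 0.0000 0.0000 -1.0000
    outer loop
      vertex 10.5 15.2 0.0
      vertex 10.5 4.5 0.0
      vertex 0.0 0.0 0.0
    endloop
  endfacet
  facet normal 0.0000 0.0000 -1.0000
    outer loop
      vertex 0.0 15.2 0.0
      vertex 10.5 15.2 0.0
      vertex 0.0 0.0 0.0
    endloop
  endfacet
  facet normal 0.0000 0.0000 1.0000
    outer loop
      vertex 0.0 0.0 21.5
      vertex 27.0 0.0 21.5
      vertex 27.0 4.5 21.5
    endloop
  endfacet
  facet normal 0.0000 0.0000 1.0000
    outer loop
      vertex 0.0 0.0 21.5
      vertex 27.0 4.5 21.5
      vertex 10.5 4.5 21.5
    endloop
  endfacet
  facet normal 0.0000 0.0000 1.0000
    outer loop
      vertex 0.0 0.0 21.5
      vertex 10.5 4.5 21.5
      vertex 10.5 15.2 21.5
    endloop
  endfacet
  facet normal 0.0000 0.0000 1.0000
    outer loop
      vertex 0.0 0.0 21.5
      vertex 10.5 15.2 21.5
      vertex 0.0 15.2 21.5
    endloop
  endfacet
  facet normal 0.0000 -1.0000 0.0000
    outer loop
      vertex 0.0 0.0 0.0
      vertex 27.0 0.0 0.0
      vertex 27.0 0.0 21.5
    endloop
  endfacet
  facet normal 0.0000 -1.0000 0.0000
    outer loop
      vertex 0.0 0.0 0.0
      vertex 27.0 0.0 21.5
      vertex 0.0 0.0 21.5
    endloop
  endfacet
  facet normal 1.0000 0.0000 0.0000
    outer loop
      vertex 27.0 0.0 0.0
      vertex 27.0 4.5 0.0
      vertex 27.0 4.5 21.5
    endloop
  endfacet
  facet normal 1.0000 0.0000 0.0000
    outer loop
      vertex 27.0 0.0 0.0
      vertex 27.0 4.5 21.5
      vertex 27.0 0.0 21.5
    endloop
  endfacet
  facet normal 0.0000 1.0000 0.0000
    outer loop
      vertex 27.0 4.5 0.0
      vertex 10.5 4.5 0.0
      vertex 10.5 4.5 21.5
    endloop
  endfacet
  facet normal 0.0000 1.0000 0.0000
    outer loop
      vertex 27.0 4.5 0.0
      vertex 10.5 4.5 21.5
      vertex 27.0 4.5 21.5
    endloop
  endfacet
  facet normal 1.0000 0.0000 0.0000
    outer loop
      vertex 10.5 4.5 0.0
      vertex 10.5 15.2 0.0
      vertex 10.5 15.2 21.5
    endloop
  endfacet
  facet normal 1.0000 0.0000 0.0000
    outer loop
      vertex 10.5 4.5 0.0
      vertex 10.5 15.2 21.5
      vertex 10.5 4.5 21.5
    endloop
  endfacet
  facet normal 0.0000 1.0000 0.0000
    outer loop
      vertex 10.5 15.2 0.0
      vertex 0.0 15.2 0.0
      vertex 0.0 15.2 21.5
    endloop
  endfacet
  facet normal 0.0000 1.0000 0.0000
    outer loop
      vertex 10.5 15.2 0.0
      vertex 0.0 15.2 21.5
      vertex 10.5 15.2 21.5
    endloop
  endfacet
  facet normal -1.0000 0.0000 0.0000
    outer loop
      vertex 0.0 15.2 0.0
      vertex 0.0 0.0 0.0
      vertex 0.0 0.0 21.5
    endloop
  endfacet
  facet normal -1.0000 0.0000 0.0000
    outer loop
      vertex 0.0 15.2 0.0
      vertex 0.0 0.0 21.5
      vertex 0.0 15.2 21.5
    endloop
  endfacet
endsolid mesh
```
; perimeter-only toolpath
G21 ; units = mm
G90 ; absolute positioning
G28 ; home
; layer 1
G0 Z3.1
G0 X0.0 Y0.0
G1 X27.0 Y0.0
G1 X27.0 Y4.5
G1 X10.5 Y4.5
G1 X10.5 Y15.2
G1 X0.0 Y15.2
G1 X0.0 Y0.0
; layer 2
G0 Z6.1
G0 X0.0 Y0.0
G1 X27.0 Y0.0
G1 X27.0 Y4.5
G1 X10.5 Y4.5
G1 X10.5 Y15.2
G1 X0.0 Y15.2
G1 X0.0 Y0.0
; layer 3
G0 Z9.2
G0 X0.0 Y0.0
G1 X27.0 Y0.0
G1 X27.0 Y4.5
G1 X10.5 Y4.5
G1 X10.5 Y15.2
G1 X0.0 Y15.2
G1 X0.0 Y0.0
; layer 4
G0 Z12.3
G0 X0.0 Y0.0
G1 X27.0 Y0.0
G1 X27.0 Y4.5
G1 X10.5 Y4.5
G1 X10.5 Y15.2
G1 X0.0 Y15.2
G1 X0.0 Y0.0
; layer 5
G0 Z15.4
G0 X0.0 Y0.0
G1 X27.0 Y0.0
G1 X27.0 Y4.5
G1 X10.5 Y4.5
G1 X10.5 Y15.2
G1 X0.0 Y15.2
G1 X0.0 Y0.0
; layer 6
G0 Z18.4
G0 X0.0 Y0.0
G1 X27.0 Y0.0
G1 X27.0 Y4.5
G1 X10.5 Y4.5
G1 X10.5 Y15.2
G1 X0.0 Y15.2
G1 X0.0 Y0.0
; layer 7
G0 Z21.5
G0 X0.0 Y0.0
G1 X27.0 Y0.0
G1 X27.0 Y4.5
G1 X10.5 Y4.5
G1 X10.5 Y15.2
G1 X0.0 Y15.2
G1 X0.0 Y0.0
M2 ; end

The solid is an L-shaped prism: outer 27 × 15.2 mm, arm thicknesses ≈ 4.5 mm (horizontal) and 10.5 mm (vertical), extruded 21.5 mm in z. Slicing at Δz = 3.1 mm — 7 equal slices spanning the solid's height, so layer i sits at z = i·h/7 — gives 7 non-empty perimeters. Each is a 6-segment closed polygon; G0 lifts to the layer z and rapids to the start vertex, then G1 traces the edges.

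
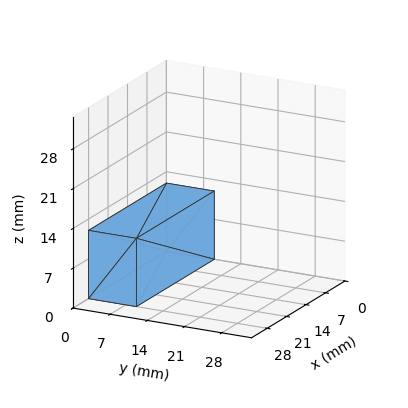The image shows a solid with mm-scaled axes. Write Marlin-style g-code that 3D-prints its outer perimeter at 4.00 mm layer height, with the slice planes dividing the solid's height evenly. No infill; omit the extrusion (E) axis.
Reading the render: the shape is a rectangular box, roughly 28 × 9 mm footprint and 12 mm tall (dimensions read to the nearest mm from the axis ticks). For the g-code, the solid's height is divided into equal slices at the stated Δz and each level perimeter traced with G1 moves after a G0 lift.

; perimeter-only toolpath
G21 ; units = mm
G90 ; absolute positioning
G28 ; home
; layer 1
G0 Z4.00
G0 X0.00 Y0.00
G1 X28.00 Y0.00
G1 X28.00 Y9.00
G1 X0.00 Y9.00
G1 X0.00 Y0.00
; layer 2
G0 Z8.00
G0 X0.00 Y0.00
G1 X28.00 Y0.00
G1 X28.00 Y9.00
G1 X0.00 Y9.00
G1 X0.00 Y0.00
; layer 3
G0 Z12.00
G0 X0.00 Y0.00
G1 X28.00 Y0.00
G1 X28.00 Y9.00
G1 X0.00 Y9.00
G1 X0.00 Y0.00
M2 ; end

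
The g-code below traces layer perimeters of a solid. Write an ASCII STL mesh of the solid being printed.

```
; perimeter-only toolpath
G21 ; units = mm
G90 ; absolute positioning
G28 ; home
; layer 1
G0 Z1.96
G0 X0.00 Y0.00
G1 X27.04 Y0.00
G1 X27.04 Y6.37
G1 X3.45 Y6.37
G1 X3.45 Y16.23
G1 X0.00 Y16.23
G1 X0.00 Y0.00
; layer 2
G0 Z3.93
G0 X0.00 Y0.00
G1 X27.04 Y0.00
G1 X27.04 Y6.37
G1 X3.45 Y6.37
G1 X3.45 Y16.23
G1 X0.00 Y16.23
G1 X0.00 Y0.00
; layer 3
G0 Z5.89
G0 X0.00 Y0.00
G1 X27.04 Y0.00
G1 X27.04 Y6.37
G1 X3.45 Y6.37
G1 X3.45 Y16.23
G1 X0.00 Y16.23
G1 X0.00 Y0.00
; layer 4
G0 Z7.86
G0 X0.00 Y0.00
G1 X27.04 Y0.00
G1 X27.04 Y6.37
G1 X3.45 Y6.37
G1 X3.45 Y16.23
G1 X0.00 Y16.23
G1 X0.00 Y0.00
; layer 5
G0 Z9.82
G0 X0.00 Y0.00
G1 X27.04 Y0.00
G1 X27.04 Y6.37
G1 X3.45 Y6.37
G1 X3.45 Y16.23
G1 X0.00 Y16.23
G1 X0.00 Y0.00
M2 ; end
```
solid part
  facet normal 0.0000 0.0000 -1.0000
    outer loop
      vertex 27.04 6.37 0.00
      vertex 27.04 0.00 0.00
      vertex 0.00 0.00 0.00
    endloop
  endfacet
  facet normal 0.0000 0.0000 -1.0000
    outer loop
      vertex 3.45 6.37 0.00
      vertex 27.04 6.37 0.00
      vertex 0.00 0.00 0.00
    endloop
  endfacet
  facet normal 0.0000 0.0000 -1.0000
    outer loop
      vertex 3.45 16.23 0.00
      vertex 3.45 6.37 0.00
      vertex 0.00 0.00 0.00
    endloop
  endfacet
  facet normal 0.0000 0.0000 -1.0000
    outer loop
      vertex 0.00 16.23 0.00
      vertex 3.45 16.23 0.00
      vertex 0.00 0.00 0.00
    endloop
  endfacet
  facet normal 0.0000 0.0000 1.0000
    outer loop
      vertex 0.00 0.00 9.82
      vertex 27.04 0.00 9.82
      vertex 27.04 6.37 9.82
    endloop
  endfacet
  facet normal 0.0000 0.0000 1.0000
    outer loop
      vertex 0.00 0.00 9.82
      vertex 27.04 6.37 9.82
      vertex 3.45 6.37 9.82
    endloop
  endfacet
  facet normal 0.0000 0.0000 1.0000
    outer loop
      vertex 0.00 0.00 9.82
      vertex 3.45 6.37 9.82
      vertex 3.45 16.23 9.82
    endloop
  endfacet
  facet normal 0.0000 0.0000 1.0000
    outer loop
      vertex 0.00 0.00 9.82
      vertex 3.45 16.23 9.82
      vertex 0.00 16.23 9.82
    endloop
  endfacet
  facet normal 0.0000 -1.0000 0.0000
    outer loop
      vertex 0.00 0.00 0.00
      vertex 27.04 0.00 0.00
      vertex 27.04 0.00 9.82
    endloop
  endfacet
  facet normal 0.0000 -1.0000 0.0000
    outer loop
      vertex 0.00 0.00 0.00
      vertex 27.04 0.00 9.82
      vertex 0.00 0.00 9.82
    endloop
  endfacet
  facet normal 1.0000 0.0000 0.0000
    outer loop
      vertex 27.04 0.00 0.00
      vertex 27.04 6.37 0.00
      vertex 27.04 6.37 9.82
    endloop
  endfacet
  facet normal 1.0000 0.0000 0.0000
    outer loop
      vertex 27.04 0.00 0.00
      vertex 27.04 6.37 9.82
      vertex 27.04 0.00 9.82
    endloop
  endfacet
  facet normal 0.0000 1.0000 0.0000
    outer loop
      vertex 27.04 6.37 0.00
      vertex 3.45 6.37 0.00
      vertex 3.45 6.37 9.82
    endloop
  endfacet
  facet normal 0.0000 1.0000 0.0000
    outer loop
      vertex 27.04 6.37 0.00
      vertex 3.45 6.37 9.82
      vertex 27.04 6.37 9.82
    endloop
  endfacet
  facet normal 1.0000 0.0000 0.0000
    outer loop
      vertex 3.45 6.37 0.00
      vertex 3.45 16.23 0.00
      vertex 3.45 16.23 9.82
    endloop
  endfacet
  facet normal 1.0000 0.0000 0.0000
    outer loop
      vertex 3.45 6.37 0.00
      vertex 3.45 16.23 9.82
      vertex 3.45 6.37 9.82
    endloop
  endfacet
  facet normal 0.0000 1.0000 0.0000
    outer loop
      vertex 3.45 16.23 0.00
      vertex 0.00 16.23 0.00
      vertex 0.00 16.23 9.82
    endloop
  endfacet
  facet normal 0.0000 1.0000 0.0000
    outer loop
      vertex 3.45 16.23 0.00
      vertex 0.00 16.23 9.82
      vertex 3.45 16.23 9.82
    endloop
  endfacet
  facet normal -1.0000 0.0000 0.0000
    outer loop
      vertex 0.00 16.23 0.00
      vertex 0.00 0.00 0.00
      vertex 0.00 0.00 9.82
    endloop
  endfacet
  facet normal -1.0000 0.0000 0.0000
    outer loop
      vertex 0.00 16.23 0.00
      vertex 0.00 0.00 9.82
      vertex 0.00 16.23 9.82
    endloop
  endfacet
endsolid part

The G0 Z moves step by Δz≈1.96 mm. Every layer's G1 loop is the same polygon, so the solid is a straight extrusion of it from z=0 to z≈9.82. Closing with flat bottom and top caps and triangulating gives 20 facets — an L-shaped prism: outer 27 × 16.2 mm, arm thicknesses ≈ 6.37 mm (horizontal) and 3.45 mm (vertical), extruded 9.82 mm in z.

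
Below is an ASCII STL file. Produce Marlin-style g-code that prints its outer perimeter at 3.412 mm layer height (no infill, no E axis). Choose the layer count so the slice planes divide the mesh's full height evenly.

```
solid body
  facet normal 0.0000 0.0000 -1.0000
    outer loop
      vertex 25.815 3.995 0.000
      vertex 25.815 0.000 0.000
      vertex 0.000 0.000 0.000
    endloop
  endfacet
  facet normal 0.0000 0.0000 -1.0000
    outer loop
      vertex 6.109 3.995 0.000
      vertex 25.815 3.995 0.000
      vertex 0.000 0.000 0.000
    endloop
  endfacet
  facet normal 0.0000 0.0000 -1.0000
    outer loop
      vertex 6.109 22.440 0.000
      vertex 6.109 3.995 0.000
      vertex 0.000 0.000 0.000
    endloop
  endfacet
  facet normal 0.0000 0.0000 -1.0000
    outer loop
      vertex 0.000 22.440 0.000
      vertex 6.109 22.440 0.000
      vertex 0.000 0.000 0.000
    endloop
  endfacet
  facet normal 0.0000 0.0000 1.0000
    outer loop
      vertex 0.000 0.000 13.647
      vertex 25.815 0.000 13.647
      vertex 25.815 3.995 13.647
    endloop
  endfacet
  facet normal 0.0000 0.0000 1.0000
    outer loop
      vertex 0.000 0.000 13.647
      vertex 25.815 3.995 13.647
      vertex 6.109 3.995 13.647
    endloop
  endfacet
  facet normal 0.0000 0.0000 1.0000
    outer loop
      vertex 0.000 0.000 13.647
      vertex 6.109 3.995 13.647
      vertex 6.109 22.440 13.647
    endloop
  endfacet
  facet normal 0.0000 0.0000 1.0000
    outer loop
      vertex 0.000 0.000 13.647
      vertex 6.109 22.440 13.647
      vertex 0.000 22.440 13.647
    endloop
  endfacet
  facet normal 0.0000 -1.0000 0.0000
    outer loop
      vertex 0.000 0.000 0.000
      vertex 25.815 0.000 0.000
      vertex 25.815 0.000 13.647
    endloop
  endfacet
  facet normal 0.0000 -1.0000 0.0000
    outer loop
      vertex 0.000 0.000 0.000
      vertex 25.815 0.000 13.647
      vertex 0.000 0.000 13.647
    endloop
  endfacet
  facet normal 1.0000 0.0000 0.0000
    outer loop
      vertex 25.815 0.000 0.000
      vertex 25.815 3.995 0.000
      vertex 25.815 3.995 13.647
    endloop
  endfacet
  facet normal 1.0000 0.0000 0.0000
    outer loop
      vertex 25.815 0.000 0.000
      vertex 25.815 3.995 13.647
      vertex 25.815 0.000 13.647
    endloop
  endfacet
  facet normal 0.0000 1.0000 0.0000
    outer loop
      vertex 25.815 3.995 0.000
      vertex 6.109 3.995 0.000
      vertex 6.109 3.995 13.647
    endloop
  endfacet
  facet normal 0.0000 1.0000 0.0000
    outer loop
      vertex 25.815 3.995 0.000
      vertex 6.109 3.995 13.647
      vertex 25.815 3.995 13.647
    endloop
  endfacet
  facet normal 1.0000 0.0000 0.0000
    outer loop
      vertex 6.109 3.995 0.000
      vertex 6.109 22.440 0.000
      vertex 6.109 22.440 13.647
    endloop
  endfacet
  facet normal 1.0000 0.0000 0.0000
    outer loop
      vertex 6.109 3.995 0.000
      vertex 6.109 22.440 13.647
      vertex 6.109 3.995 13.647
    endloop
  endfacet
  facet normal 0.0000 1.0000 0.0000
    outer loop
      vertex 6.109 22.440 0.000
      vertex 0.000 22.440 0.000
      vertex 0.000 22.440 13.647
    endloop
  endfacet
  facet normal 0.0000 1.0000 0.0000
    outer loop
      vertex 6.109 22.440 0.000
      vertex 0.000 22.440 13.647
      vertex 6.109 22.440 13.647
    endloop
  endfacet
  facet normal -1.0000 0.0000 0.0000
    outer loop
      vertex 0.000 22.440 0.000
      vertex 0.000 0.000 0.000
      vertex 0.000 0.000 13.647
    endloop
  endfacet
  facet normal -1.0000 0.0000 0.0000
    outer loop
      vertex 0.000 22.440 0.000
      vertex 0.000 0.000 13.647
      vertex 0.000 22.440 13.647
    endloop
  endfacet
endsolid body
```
; perimeter-only toolpath
G21 ; units = mm
G90 ; absolute positioning
G28 ; home
; layer 1
G0 Z3.412
G0 X0.000 Y0.000
G1 X25.815 Y0.000
G1 X25.815 Y3.995
G1 X6.109 Y3.995
G1 X6.109 Y22.440
G1 X0.000 Y22.440
G1 X0.000 Y0.000
; layer 2
G0 Z6.824
G0 X0.000 Y0.000
G1 X25.815 Y0.000
G1 X25.815 Y3.995
G1 X6.109 Y3.995
G1 X6.109 Y22.440
G1 X0.000 Y22.440
G1 X0.000 Y0.000
; layer 3
G0 Z10.235
G0 X0.000 Y0.000
G1 X25.815 Y0.000
G1 X25.815 Y3.995
G1 X6.109 Y3.995
G1 X6.109 Y22.440
G1 X0.000 Y22.440
G1 X0.000 Y0.000
; layer 4
G0 Z13.647
G0 X0.000 Y0.000
G1 X25.815 Y0.000
G1 X25.815 Y3.995
G1 X6.109 Y3.995
G1 X6.109 Y22.440
G1 X0.000 Y22.440
G1 X0.000 Y0.000
M2 ; end

The solid is an L-shaped prism: outer 25.8 × 22.4 mm, arm thicknesses ≈ 4 mm (horizontal) and 6.11 mm (vertical), extruded 13.6 mm in z. Slicing at Δz = 3.412 mm — 4 equal slices spanning the solid's height, so layer i sits at z = i·h/4 — gives 4 non-empty perimeters. Each is a 6-segment closed polygon; G0 lifts to the layer z and rapids to the start vertex, then G1 traces the edges.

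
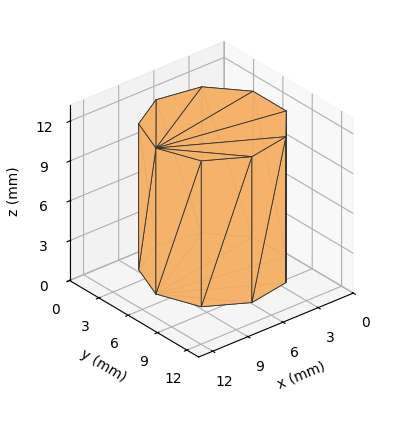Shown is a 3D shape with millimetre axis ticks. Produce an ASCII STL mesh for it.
Reading the render: the shape is a regular 9-sided prism (a cylinder approximated with 9 flat sides), circumscribed radius ≈ 5 mm, height ≈ 11 mm (dimensions read to the nearest mm from the axis ticks). For the STL, each face is triangulated and given an outward normal.

solid part
  facet normal 0.0000 0.0000 -1.0000
    outer loop
      vertex 5.9 9.9 0.0
      vertex 8.8 8.2 0.0
      vertex 10.0 5.0 0.0
    endloop
  endfacet
  facet normal 0.0000 0.0000 -1.0000
    outer loop
      vertex 2.5 9.3 0.0
      vertex 5.9 9.9 0.0
      vertex 10.0 5.0 0.0
    endloop
  endfacet
  facet normal 0.0000 0.0000 -1.0000
    outer loop
      vertex 0.3 6.7 0.0
      vertex 2.5 9.3 0.0
      vertex 10.0 5.0 0.0
    endloop
  endfacet
  facet normal 0.0000 0.0000 -1.0000
    outer loop
      vertex 0.3 3.3 0.0
      vertex 0.3 6.7 0.0
      vertex 10.0 5.0 0.0
    endloop
  endfacet
  facet normal 0.0000 0.0000 -1.0000
    outer loop
      vertex 2.5 0.7 0.0
      vertex 0.3 3.3 0.0
      vertex 10.0 5.0 0.0
    endloop
  endfacet
  facet normal 0.0000 0.0000 -1.0000
    outer loop
      vertex 5.9 0.1 0.0
      vertex 2.5 0.7 0.0
      vertex 10.0 5.0 0.0
    endloop
  endfacet
  facet normal 0.0000 0.0000 -1.0000
    outer loop
      vertex 8.8 1.8 0.0
      vertex 5.9 0.1 0.0
      vertex 10.0 5.0 0.0
    endloop
  endfacet
  facet normal 0.0000 0.0000 1.0000
    outer loop
      vertex 10.0 5.0 11.0
      vertex 8.8 8.2 11.0
      vertex 5.9 9.9 11.0
    endloop
  endfacet
  facet normal 0.0000 0.0000 1.0000
    outer loop
      vertex 10.0 5.0 11.0
      vertex 5.9 9.9 11.0
      vertex 2.5 9.3 11.0
    endloop
  endfacet
  facet normal 0.0000 0.0000 1.0000
    outer loop
      vertex 10.0 5.0 11.0
      vertex 2.5 9.3 11.0
      vertex 0.3 6.7 11.0
    endloop
  endfacet
  facet normal 0.0000 0.0000 1.0000
    outer loop
      vertex 10.0 5.0 11.0
      vertex 0.3 6.7 11.0
      vertex 0.3 3.3 11.0
    endloop
  endfacet
  facet normal 0.0000 0.0000 1.0000
    outer loop
      vertex 10.0 5.0 11.0
      vertex 0.3 3.3 11.0
      vertex 2.5 0.7 11.0
    endloop
  endfacet
  facet normal 0.0000 0.0000 1.0000
    outer loop
      vertex 10.0 5.0 11.0
      vertex 2.5 0.7 11.0
      vertex 5.9 0.1 11.0
    endloop
  endfacet
  facet normal 0.0000 0.0000 1.0000
    outer loop
      vertex 10.0 5.0 11.0
      vertex 5.9 0.1 11.0
      vertex 8.8 1.8 11.0
    endloop
  endfacet
  facet normal 0.9363 0.3511 0.0000
    outer loop
      vertex 10.0 5.0 0.0
      vertex 8.8 8.2 0.0
      vertex 8.8 8.2 11.0
    endloop
  endfacet
  facet normal 0.9363 0.3511 0.0000
    outer loop
      vertex 10.0 5.0 0.0
      vertex 8.8 8.2 11.0
      vertex 10.0 5.0 11.0
    endloop
  endfacet
  facet normal 0.5057 0.8627 0.0000
    outer loop
      vertex 8.8 8.2 0.0
      vertex 5.9 9.9 0.0
      vertex 5.9 9.9 11.0
    endloop
  endfacet
  facet normal 0.5057 0.8627 0.0000
    outer loop
      vertex 8.8 8.2 0.0
      vertex 5.9 9.9 11.0
      vertex 8.8 8.2 11.0
    endloop
  endfacet
  facet normal -0.1738 0.9848 0.0000
    outer loop
      vertex 5.9 9.9 0.0
      vertex 2.5 9.3 0.0
      vertex 2.5 9.3 11.0
    endloop
  endfacet
  facet normal -0.1738 0.9848 0.0000
    outer loop
      vertex 5.9 9.9 0.0
      vertex 2.5 9.3 11.0
      vertex 5.9 9.9 11.0
    endloop
  endfacet
  facet normal -0.7634 0.6459 0.0000
    outer loop
      vertex 2.5 9.3 0.0
      vertex 0.3 6.7 0.0
      vertex 0.3 6.7 11.0
    endloop
  endfacet
  facet normal -0.7634 0.6459 0.0000
    outer loop
      vertex 2.5 9.3 0.0
      vertex 0.3 6.7 11.0
      vertex 2.5 9.3 11.0
    endloop
  endfacet
  facet normal -1.0000 0.0000 0.0000
    outer loop
      vertex 0.3 6.7 0.0
      vertex 0.3 3.3 0.0
      vertex 0.3 3.3 11.0
    endloop
  endfacet
  facet normal -1.0000 0.0000 0.0000
    outer loop
      vertex 0.3 6.7 0.0
      vertex 0.3 3.3 11.0
      vertex 0.3 6.7 11.0
    endloop
  endfacet
  facet normal -0.7634 -0.6459 0.0000
    outer loop
      vertex 0.3 3.3 0.0
      vertex 2.5 0.7 0.0
      vertex 2.5 0.7 11.0
    endloop
  endfacet
  facet normal -0.7634 -0.6459 0.0000
    outer loop
      vertex 0.3 3.3 0.0
      vertex 2.5 0.7 11.0
      vertex 0.3 3.3 11.0
    endloop
  endfacet
  facet normal -0.1738 -0.9848 0.0000
    outer loop
      vertex 2.5 0.7 0.0
      vertex 5.9 0.1 0.0
      vertex 5.9 0.1 11.0
    endloop
  endfacet
  facet normal -0.1738 -0.9848 0.0000
    outer loop
      vertex 2.5 0.7 0.0
      vertex 5.9 0.1 11.0
      vertex 2.5 0.7 11.0
    endloop
  endfacet
  facet normal 0.5057 -0.8627 0.0000
    outer loop
      vertex 5.9 0.1 0.0
      vertex 8.8 1.8 0.0
      vertex 8.8 1.8 11.0
    endloop
  endfacet
  facet normal 0.5057 -0.8627 0.0000
    outer loop
      vertex 5.9 0.1 0.0
      vertex 8.8 1.8 11.0
      vertex 5.9 0.1 11.0
    endloop
  endfacet
  facet normal 0.9363 -0.3511 0.0000
    outer loop
      vertex 8.8 1.8 0.0
      vertex 10.0 5.0 0.0
      vertex 10.0 5.0 11.0
    endloop
  endfacet
  facet normal 0.9363 -0.3511 0.0000
    outer loop
      vertex 8.8 1.8 0.0
      vertex 10.0 5.0 11.0
      vertex 8.8 1.8 11.0
    endloop
  endfacet
endsolid part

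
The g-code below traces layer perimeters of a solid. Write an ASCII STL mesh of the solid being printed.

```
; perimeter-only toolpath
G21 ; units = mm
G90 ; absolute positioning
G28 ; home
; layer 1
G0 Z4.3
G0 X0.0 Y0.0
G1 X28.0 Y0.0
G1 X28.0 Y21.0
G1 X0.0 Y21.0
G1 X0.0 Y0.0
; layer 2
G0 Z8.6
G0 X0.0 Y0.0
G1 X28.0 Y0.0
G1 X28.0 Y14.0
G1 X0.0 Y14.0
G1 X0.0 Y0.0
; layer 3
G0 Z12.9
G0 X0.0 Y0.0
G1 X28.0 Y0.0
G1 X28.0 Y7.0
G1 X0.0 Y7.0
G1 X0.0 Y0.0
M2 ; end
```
solid part
  facet normal 0.0000 0.0000 -1.0000
    outer loop
      vertex 28.0 28.0 0.0
      vertex 28.0 0.0 0.0
      vertex 0.0 0.0 0.0
    endloop
  endfacet
  facet normal 0.0000 0.0000 -1.0000
    outer loop
      vertex 0.0 28.0 0.0
      vertex 28.0 28.0 0.0
      vertex 0.0 0.0 0.0
    endloop
  endfacet
  facet normal 0.0000 -1.0000 0.0000
    outer loop
      vertex 0.0 0.0 0.0
      vertex 28.0 0.0 0.0
      vertex 28.0 0.0 17.2
    endloop
  endfacet
  facet normal 0.0000 -1.0000 0.0000
    outer loop
      vertex 0.0 0.0 0.0
      vertex 28.0 0.0 17.2
      vertex 0.0 0.0 17.2
    endloop
  endfacet
  facet normal 0.0000 0.5234 0.8521
    outer loop
      vertex 0.0 0.0 17.2
      vertex 28.0 0.0 17.2
      vertex 28.0 28.0 0.0
    endloop
  endfacet
  facet normal 0.0000 0.5234 0.8521
    outer loop
      vertex 0.0 0.0 17.2
      vertex 28.0 28.0 0.0
      vertex 0.0 28.0 0.0
    endloop
  endfacet
  facet normal -1.0000 0.0000 0.0000
    outer loop
      vertex 0.0 0.0 17.2
      vertex 0.0 28.0 0.0
      vertex 0.0 0.0 0.0
    endloop
  endfacet
  facet normal 1.0000 0.0000 0.0000
    outer loop
      vertex 28.0 0.0 0.0
      vertex 28.0 28.0 0.0
      vertex 28.0 0.0 17.2
    endloop
  endfacet
endsolid part

The G0 Z moves step by Δz≈4.3 mm. The G1 loops shrink linearly with z, so the solid tapers from its base footprint up to z≈17.2. Closing with a flat bottom cap and the tapered top and triangulating gives 8 facets — a wedge (ramp): 28 × 28 mm base, rising to 17.2 mm along the y=0 edge and sloping linearly to z=0 at y=28.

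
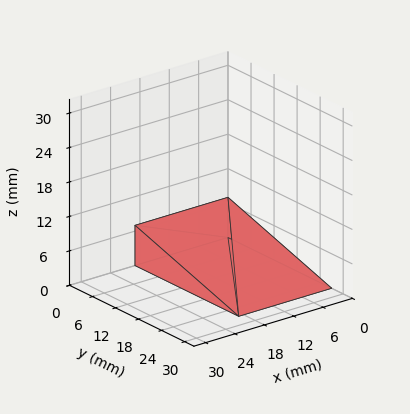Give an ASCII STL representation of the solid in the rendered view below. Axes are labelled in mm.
Reading the render: the shape is a wedge (ramp): 19 × 27 mm base, rising to 7 mm along the y=0 edge and sloping linearly to z=0 at y=27 (dimensions read to the nearest mm from the axis ticks). For the STL, each face is triangulated and given an outward normal.

solid part
  facet normal 0.0000 0.0000 -1.0000
    outer loop
      vertex 19.000 27.000 0.000
      vertex 19.000 0.000 0.000
      vertex 0.000 0.000 0.000
    endloop
  endfacet
  facet normal 0.0000 0.0000 -1.0000
    outer loop
      vertex 0.000 27.000 0.000
      vertex 19.000 27.000 0.000
      vertex 0.000 0.000 0.000
    endloop
  endfacet
  facet normal 0.0000 -1.0000 0.0000
    outer loop
      vertex 0.000 0.000 0.000
      vertex 19.000 0.000 0.000
      vertex 19.000 0.000 7.000
    endloop
  endfacet
  facet normal 0.0000 -1.0000 0.0000
    outer loop
      vertex 0.000 0.000 0.000
      vertex 19.000 0.000 7.000
      vertex 0.000 0.000 7.000
    endloop
  endfacet
  facet normal 0.0000 0.2510 0.9680
    outer loop
      vertex 0.000 0.000 7.000
      vertex 19.000 0.000 7.000
      vertex 19.000 27.000 0.000
    endloop
  endfacet
  facet normal 0.0000 0.2510 0.9680
    outer loop
      vertex 0.000 0.000 7.000
      vertex 19.000 27.000 0.000
      vertex 0.000 27.000 0.000
    endloop
  endfacet
  facet normal -1.0000 0.0000 0.0000
    outer loop
      vertex 0.000 0.000 7.000
      vertex 0.000 27.000 0.000
      vertex 0.000 0.000 0.000
    endloop
  endfacet
  facet normal 1.0000 0.0000 0.0000
    outer loop
      vertex 19.000 0.000 0.000
      vertex 19.000 27.000 0.000
      vertex 19.000 0.000 7.000
    endloop
  endfacet
endsolid part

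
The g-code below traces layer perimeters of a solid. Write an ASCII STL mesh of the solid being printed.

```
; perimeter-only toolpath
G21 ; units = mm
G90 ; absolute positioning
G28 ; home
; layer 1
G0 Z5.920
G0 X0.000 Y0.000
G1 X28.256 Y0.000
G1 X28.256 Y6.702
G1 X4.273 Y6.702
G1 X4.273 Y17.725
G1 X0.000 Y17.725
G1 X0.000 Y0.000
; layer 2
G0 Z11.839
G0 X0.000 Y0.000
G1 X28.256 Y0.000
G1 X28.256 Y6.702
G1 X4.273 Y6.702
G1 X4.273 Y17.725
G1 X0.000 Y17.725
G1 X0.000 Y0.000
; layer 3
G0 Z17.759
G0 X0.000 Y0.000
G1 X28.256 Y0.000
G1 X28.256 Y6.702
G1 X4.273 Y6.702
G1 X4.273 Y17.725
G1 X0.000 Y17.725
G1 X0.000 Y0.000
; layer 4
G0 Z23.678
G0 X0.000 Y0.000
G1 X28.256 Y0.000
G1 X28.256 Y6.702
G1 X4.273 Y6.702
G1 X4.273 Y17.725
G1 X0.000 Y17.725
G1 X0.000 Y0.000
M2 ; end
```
solid part
  facet normal 0.0000 0.0000 -1.0000
    outer loop
      vertex 28.256 6.702 0.000
      vertex 28.256 0.000 0.000
      vertex 0.000 0.000 0.000
    endloop
  endfacet
  facet normal 0.0000 0.0000 -1.0000
    outer loop
      vertex 4.273 6.702 0.000
      vertex 28.256 6.702 0.000
      vertex 0.000 0.000 0.000
    endloop
  endfacet
  facet normal 0.0000 0.0000 -1.0000
    outer loop
      vertex 4.273 17.725 0.000
      vertex 4.273 6.702 0.000
      vertex 0.000 0.000 0.000
    endloop
  endfacet
  facet normal 0.0000 0.0000 -1.0000
    outer loop
      vertex 0.000 17.725 0.000
      vertex 4.273 17.725 0.000
      vertex 0.000 0.000 0.000
    endloop
  endfacet
  facet normal 0.0000 0.0000 1.0000
    outer loop
      vertex 0.000 0.000 23.678
      vertex 28.256 0.000 23.678
      vertex 28.256 6.702 23.678
    endloop
  endfacet
  facet normal 0.0000 0.0000 1.0000
    outer loop
      vertex 0.000 0.000 23.678
      vertex 28.256 6.702 23.678
      vertex 4.273 6.702 23.678
    endloop
  endfacet
  facet normal 0.0000 0.0000 1.0000
    outer loop
      vertex 0.000 0.000 23.678
      vertex 4.273 6.702 23.678
      vertex 4.273 17.725 23.678
    endloop
  endfacet
  facet normal 0.0000 0.0000 1.0000
    outer loop
      vertex 0.000 0.000 23.678
      vertex 4.273 17.725 23.678
      vertex 0.000 17.725 23.678
    endloop
  endfacet
  facet normal 0.0000 -1.0000 0.0000
    outer loop
      vertex 0.000 0.000 0.000
      vertex 28.256 0.000 0.000
      vertex 28.256 0.000 23.678
    endloop
  endfacet
  facet normal 0.0000 -1.0000 0.0000
    outer loop
      vertex 0.000 0.000 0.000
      vertex 28.256 0.000 23.678
      vertex 0.000 0.000 23.678
    endloop
  endfacet
  facet normal 1.0000 0.0000 0.0000
    outer loop
      vertex 28.256 0.000 0.000
      vertex 28.256 6.702 0.000
      vertex 28.256 6.702 23.678
    endloop
  endfacet
  facet normal 1.0000 0.0000 0.0000
    outer loop
      vertex 28.256 0.000 0.000
      vertex 28.256 6.702 23.678
      vertex 28.256 0.000 23.678
    endloop
  endfacet
  facet normal 0.0000 1.0000 0.0000
    outer loop
      vertex 28.256 6.702 0.000
      vertex 4.273 6.702 0.000
      vertex 4.273 6.702 23.678
    endloop
  endfacet
  facet normal 0.0000 1.0000 0.0000
    outer loop
      vertex 28.256 6.702 0.000
      vertex 4.273 6.702 23.678
      vertex 28.256 6.702 23.678
    endloop
  endfacet
  facet normal 1.0000 0.0000 0.0000
    outer loop
      vertex 4.273 6.702 0.000
      vertex 4.273 17.725 0.000
      vertex 4.273 17.725 23.678
    endloop
  endfacet
  facet normal 1.0000 0.0000 0.0000
    outer loop
      vertex 4.273 6.702 0.000
      vertex 4.273 17.725 23.678
      vertex 4.273 6.702 23.678
    endloop
  endfacet
  facet normal 0.0000 1.0000 0.0000
    outer loop
      vertex 4.273 17.725 0.000
      vertex 0.000 17.725 0.000
      vertex 0.000 17.725 23.678
    endloop
  endfacet
  facet normal 0.0000 1.0000 0.0000
    outer loop
      vertex 4.273 17.725 0.000
      vertex 0.000 17.725 23.678
      vertex 4.273 17.725 23.678
    endloop
  endfacet
  facet normal -1.0000 0.0000 0.0000
    outer loop
      vertex 0.000 17.725 0.000
      vertex 0.000 0.000 0.000
      vertex 0.000 0.000 23.678
    endloop
  endfacet
  facet normal -1.0000 0.0000 0.0000
    outer loop
      vertex 0.000 17.725 0.000
      vertex 0.000 0.000 23.678
      vertex 0.000 17.725 23.678
    endloop
  endfacet
endsolid part

The G0 Z moves step by Δz≈5.920 mm. Every layer's G1 loop is the same polygon, so the solid is a straight extrusion of it from z=0 to z≈23.7. Closing with flat bottom and top caps and triangulating gives 20 facets — an L-shaped prism: outer 28.3 × 17.7 mm, arm thicknesses ≈ 6.7 mm (horizontal) and 4.27 mm (vertical), extruded 23.7 mm in z.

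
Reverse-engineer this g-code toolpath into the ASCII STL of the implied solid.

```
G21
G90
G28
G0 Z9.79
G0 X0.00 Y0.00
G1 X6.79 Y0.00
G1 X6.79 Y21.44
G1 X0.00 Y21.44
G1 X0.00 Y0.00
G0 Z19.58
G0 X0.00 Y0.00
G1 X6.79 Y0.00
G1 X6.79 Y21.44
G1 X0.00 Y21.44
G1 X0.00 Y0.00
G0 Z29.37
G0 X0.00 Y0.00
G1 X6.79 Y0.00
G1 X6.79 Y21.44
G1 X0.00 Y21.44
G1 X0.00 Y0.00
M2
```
solid part
  facet normal 0.0000 0.0000 -1.0000
    outer loop
      vertex 6.79 21.44 0.00
      vertex 6.79 0.00 0.00
      vertex 0.00 0.00 0.00
    endloop
  endfacet
  facet normal 0.0000 0.0000 -1.0000
    outer loop
      vertex 0.00 21.44 0.00
      vertex 6.79 21.44 0.00
      vertex 0.00 0.00 0.00
    endloop
  endfacet
  facet normal 0.0000 0.0000 1.0000
    outer loop
      vertex 0.00 0.00 29.37
      vertex 6.79 0.00 29.37
      vertex 6.79 21.44 29.37
    endloop
  endfacet
  facet normal 0.0000 0.0000 1.0000
    outer loop
      vertex 0.00 0.00 29.37
      vertex 6.79 21.44 29.37
      vertex 0.00 21.44 29.37
    endloop
  endfacet
  facet normal 0.0000 -1.0000 0.0000
    outer loop
      vertex 0.00 0.00 0.00
      vertex 6.79 0.00 0.00
      vertex 6.79 0.00 29.37
    endloop
  endfacet
  facet normal 0.0000 -1.0000 0.0000
    outer loop
      vertex 0.00 0.00 0.00
      vertex 6.79 0.00 29.37
      vertex 0.00 0.00 29.37
    endloop
  endfacet
  facet normal 0.0000 1.0000 0.0000
    outer loop
      vertex 6.79 21.44 29.37
      vertex 6.79 21.44 0.00
      vertex 0.00 21.44 0.00
    endloop
  endfacet
  facet normal 0.0000 1.0000 0.0000
    outer loop
      vertex 0.00 21.44 29.37
      vertex 6.79 21.44 29.37
      vertex 0.00 21.44 0.00
    endloop
  endfacet
  facet normal -1.0000 0.0000 0.0000
    outer loop
      vertex 0.00 21.44 29.37
      vertex 0.00 21.44 0.00
      vertex 0.00 0.00 0.00
    endloop
  endfacet
  facet normal -1.0000 0.0000 0.0000
    outer loop
      vertex 0.00 0.00 29.37
      vertex 0.00 21.44 29.37
      vertex 0.00 0.00 0.00
    endloop
  endfacet
  facet normal 1.0000 0.0000 0.0000
    outer loop
      vertex 6.79 0.00 0.00
      vertex 6.79 21.44 0.00
      vertex 6.79 21.44 29.37
    endloop
  endfacet
  facet normal 1.0000 0.0000 0.0000
    outer loop
      vertex 6.79 0.00 0.00
      vertex 6.79 21.44 29.37
      vertex 6.79 0.00 29.37
    endloop
  endfacet
endsolid part

The G0 Z moves step by Δz≈9.79 mm. Every layer's G1 loop is the same polygon, so the solid is a straight extrusion of it from z=0 to z≈29.4. Closing with flat bottom and top caps and triangulating gives 12 facets — a rectangular box, roughly 6.79 × 21.4 mm footprint and 29.4 mm tall.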